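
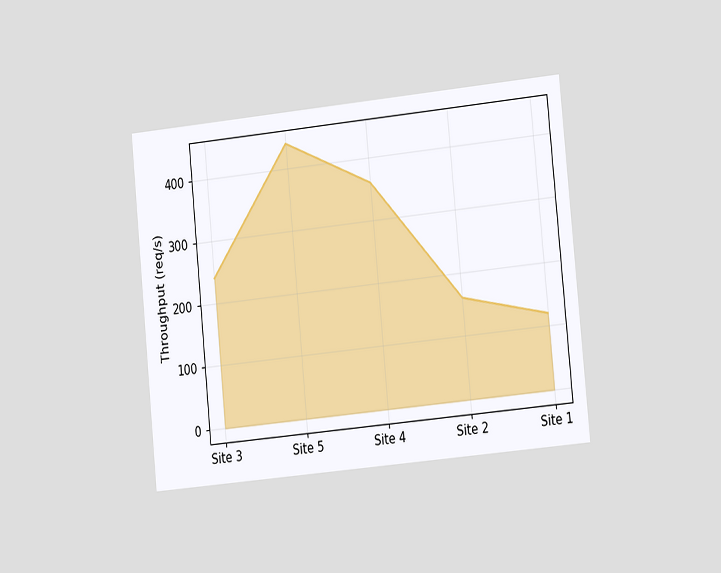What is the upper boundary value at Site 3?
240req/s

The chart is tilted about 6° counter-clockwise and viewed slightly from the right. At Site 3 the upper boundary is at 240req/s.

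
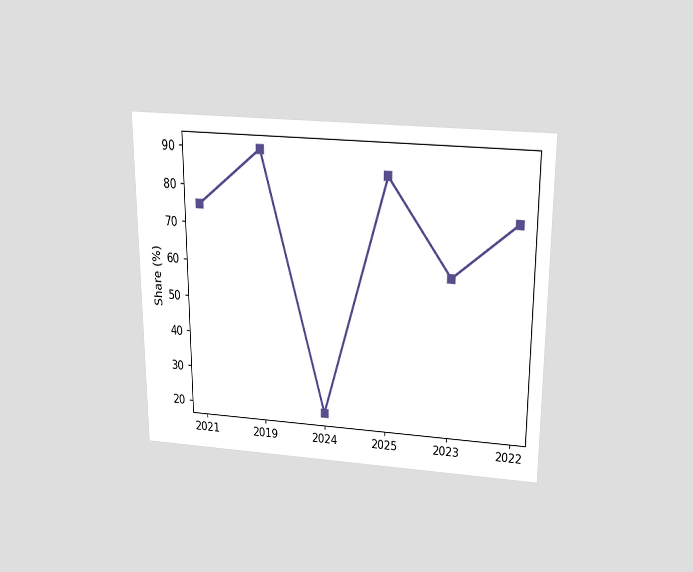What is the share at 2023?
60%

The chart is viewed slightly from above. At 2023, the line is at 60%.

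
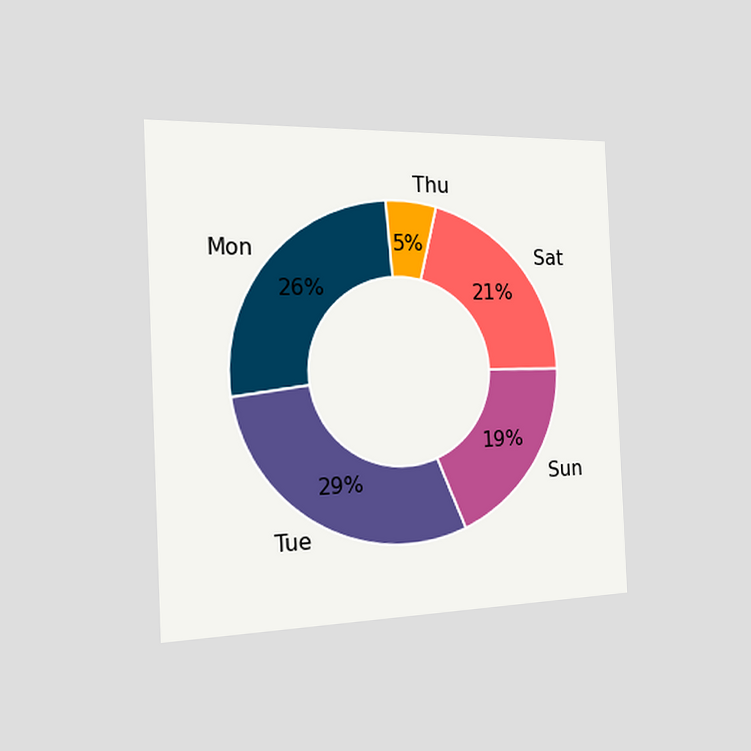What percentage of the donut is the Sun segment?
19%

The chart is tilted about 3° counter-clockwise and viewed slightly from the left. The Sun segment takes up 19% of the ring.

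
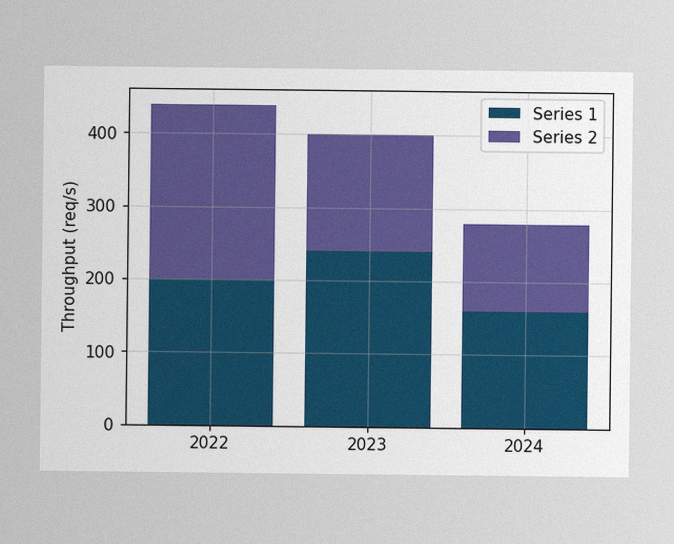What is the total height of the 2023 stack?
The image has some photo noise and uneven lighting. The 2023 stack's top reaches 400req/s on the y-axis.

400req/s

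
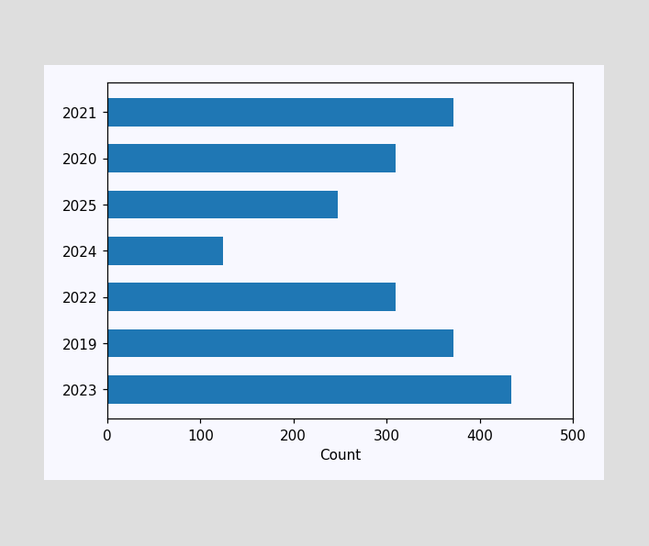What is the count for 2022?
310

Reading along the chart's x-axis, the 2022 bar reaches 310.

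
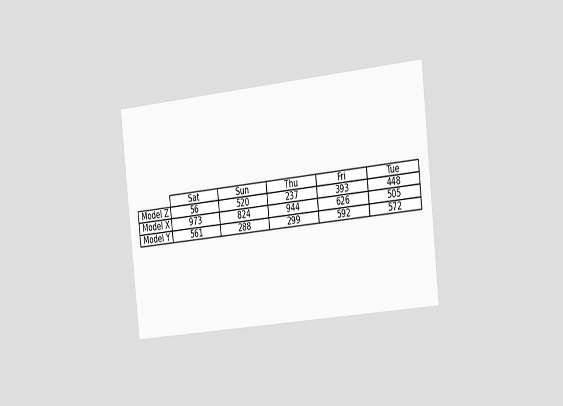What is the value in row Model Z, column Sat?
56

The chart is tilted about 6° counter-clockwise and viewed slightly from the right. The (Model Z, Sat) cell reads 56.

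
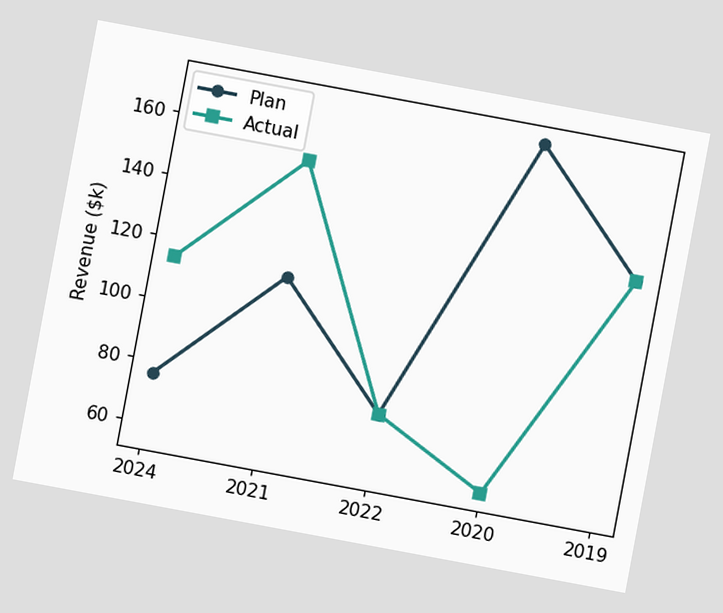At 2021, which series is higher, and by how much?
Actual, by $38k

The chart is tilted about 11° clockwise. At 2021, Actual sits above the other line by $38k.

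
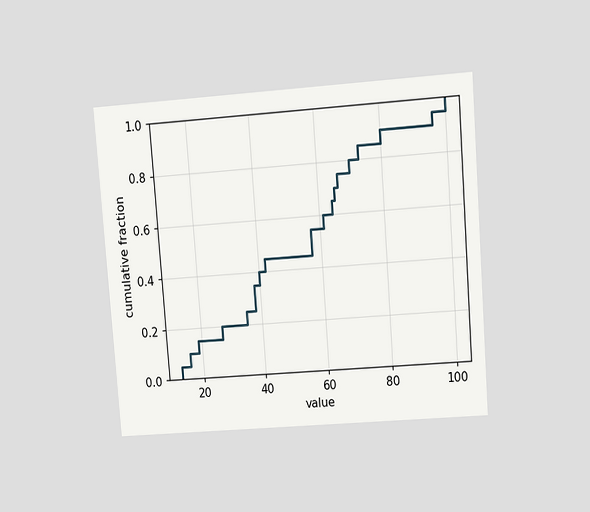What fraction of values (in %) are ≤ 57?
55%

The chart is tilted about 4° counter-clockwise and viewed at a slight angle. At x=57 the ECDF step is at 55%.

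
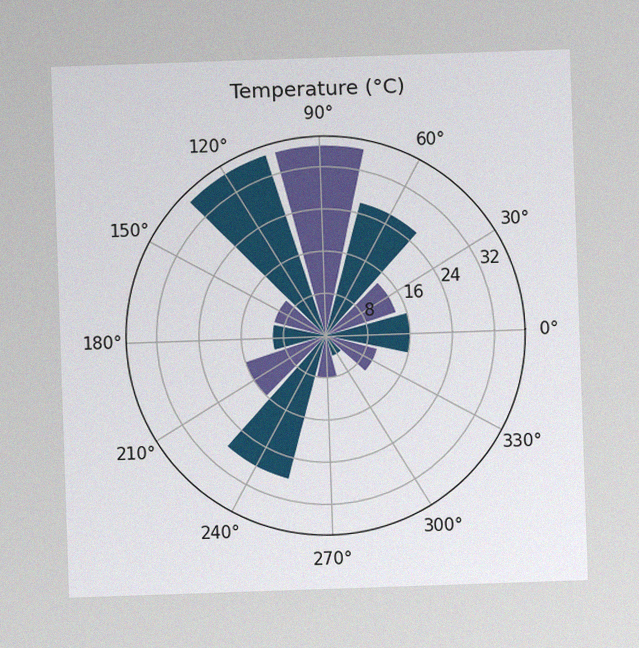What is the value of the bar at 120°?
36°C

The image has some photo noise and uneven lighting. The bar at 120° reaches 36°C on the radial axis.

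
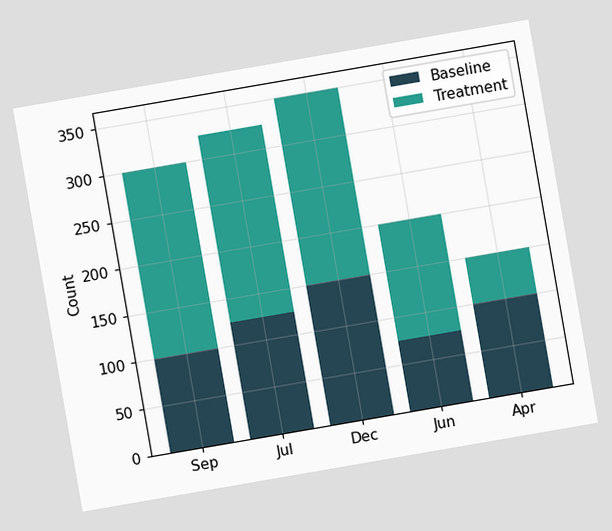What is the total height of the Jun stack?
The chart is tilted about 10° counter-clockwise. The Jun stack's top reaches 200 on the y-axis.

200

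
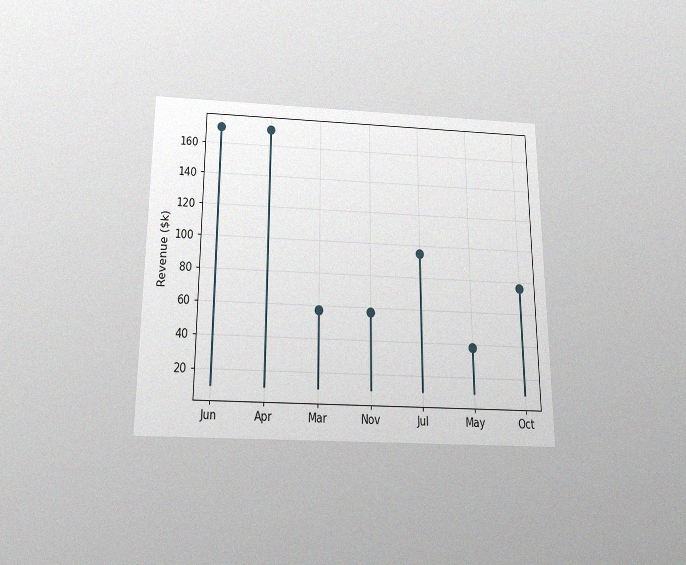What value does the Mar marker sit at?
The chart is viewed slightly from below, with some photo noise. The Mar marker sits at $57k.

$57k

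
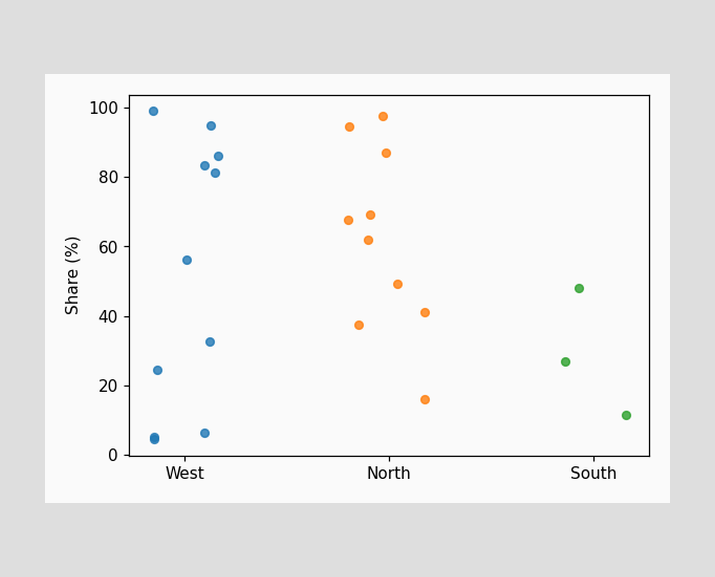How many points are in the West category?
11

Counting the markers in the West column gives 11.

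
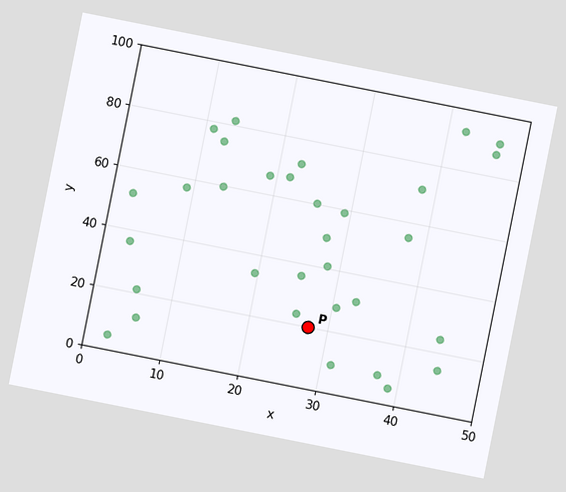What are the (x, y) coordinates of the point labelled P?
The chart is tilted about 11° clockwise. Following the gridlines from P to each axis, P sits at (27.5, 20).

(27.5, 20)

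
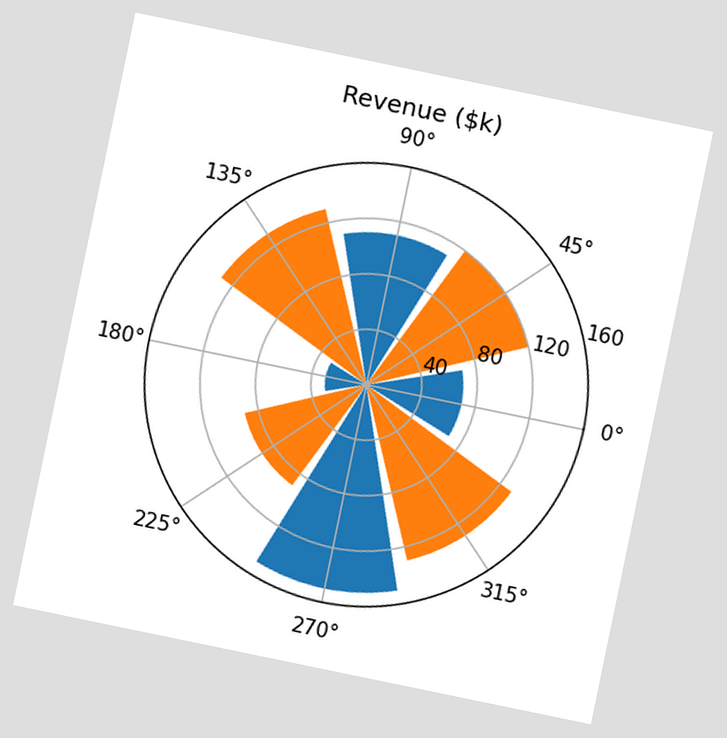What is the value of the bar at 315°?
$130k

The chart is tilted about 12° clockwise. The bar at 315° reaches $130k on the radial axis.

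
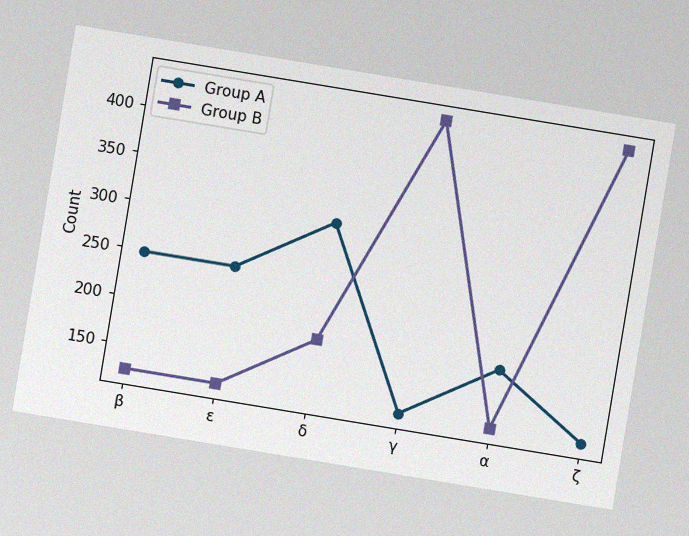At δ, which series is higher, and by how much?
Group A, by 124

The chart is tilted about 9° clockwise, with some photo noise. At δ, Group A sits above the other line by 124.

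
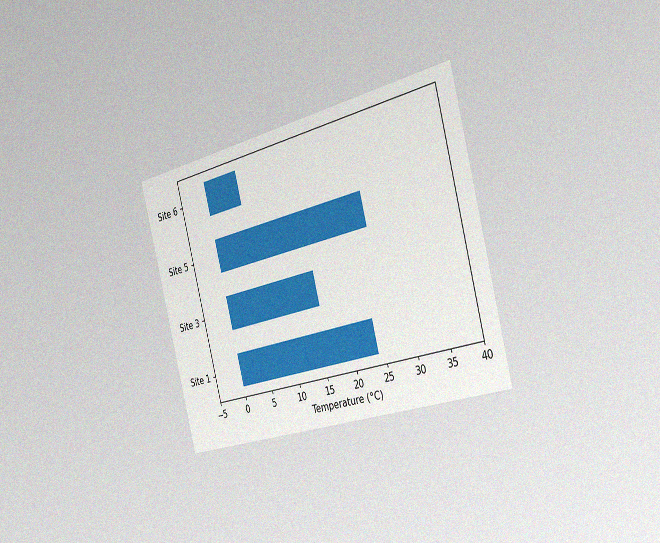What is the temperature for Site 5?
26°C

The chart is tilted about 15° counter-clockwise and viewed slightly from the right, with some photo noise. Reading along the chart's x-axis, the Site 5 bar reaches 26°C.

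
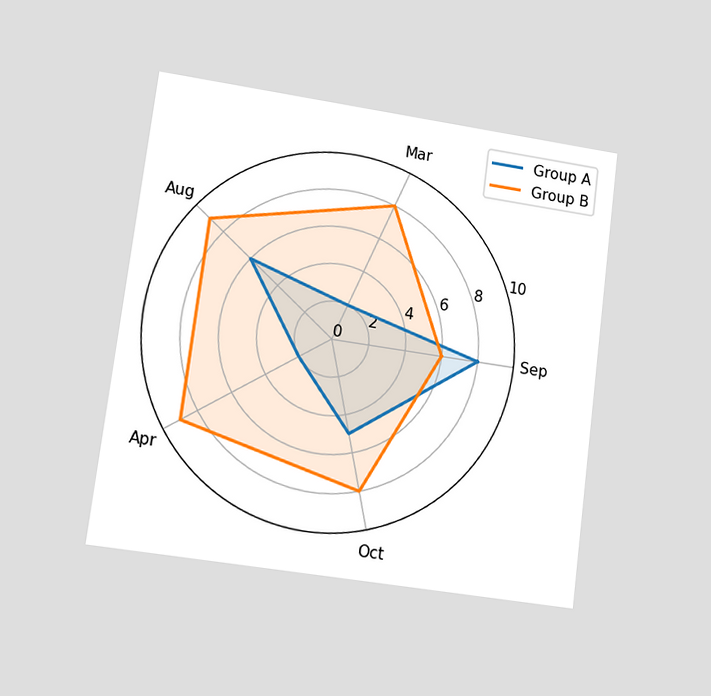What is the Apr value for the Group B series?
The chart is tilted about 7° clockwise and viewed at a slight angle. On the Apr axis, Group B reaches 9.

9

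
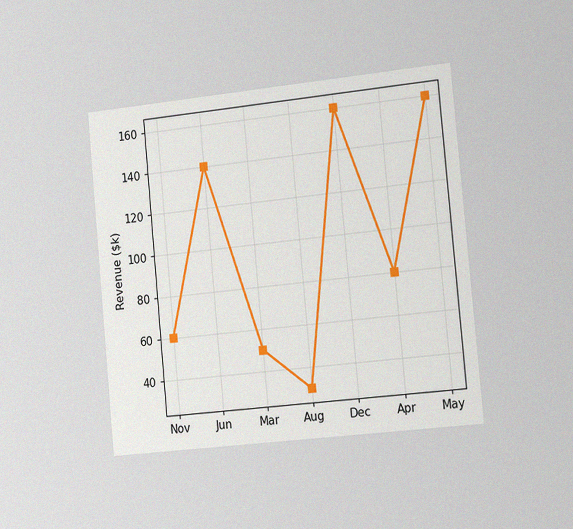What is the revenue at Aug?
$30k

The chart is tilted about 5° counter-clockwise and viewed slightly from the right, with some photo noise. At Aug, the line is at $30k.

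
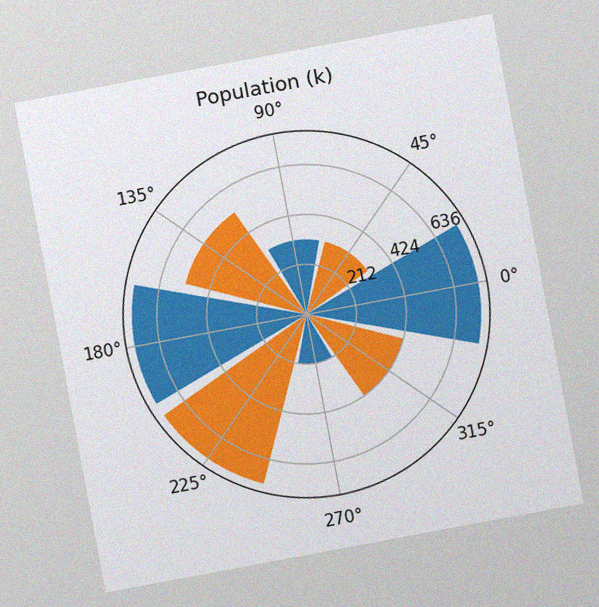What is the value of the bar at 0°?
742k

The chart is tilted about 11° counter-clockwise, with some photo noise. The bar at 0° reaches 742k on the radial axis.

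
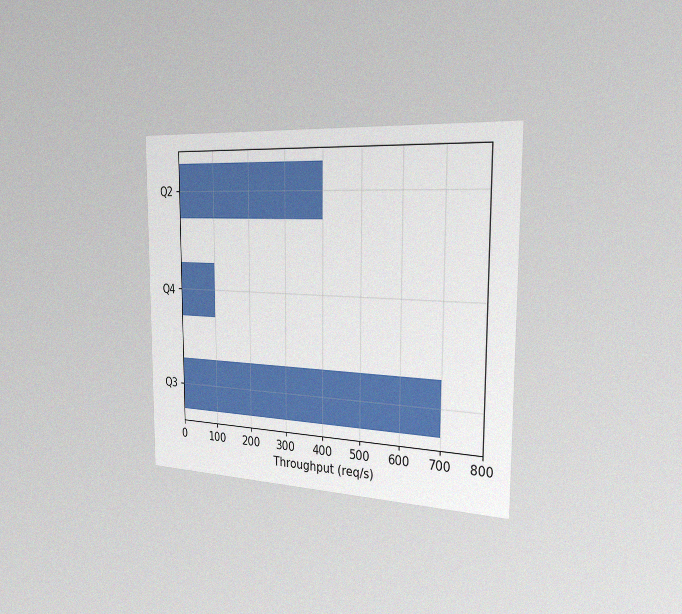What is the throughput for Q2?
400req/s

The chart is viewed slightly from the right, with some photo noise. Reading along the chart's x-axis, the Q2 bar reaches 400req/s.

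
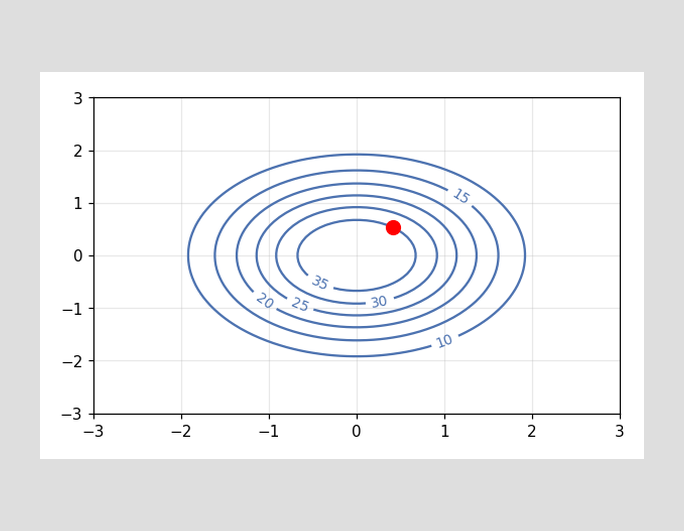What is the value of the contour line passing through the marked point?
35

The marked point sits on the contour labelled 35.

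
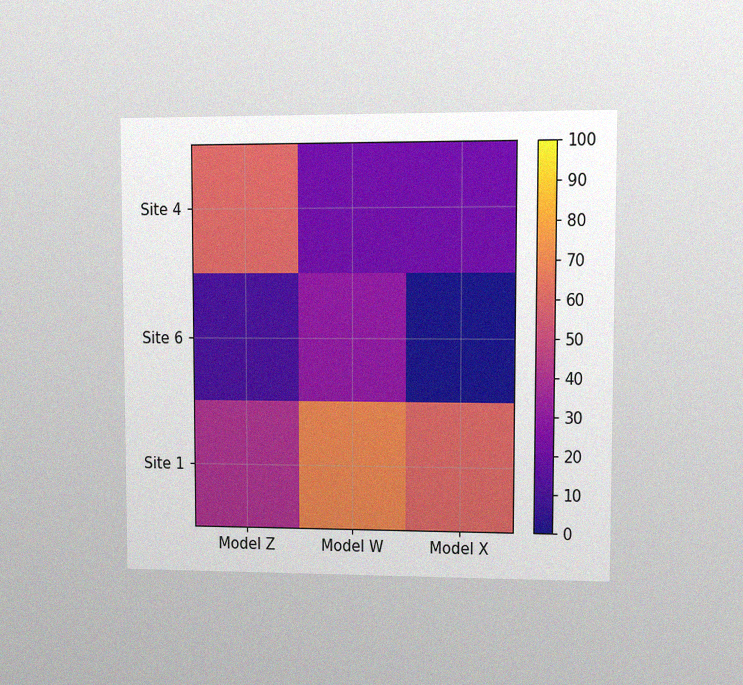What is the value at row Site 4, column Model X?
The chart is viewed at a slight angle, with some photo noise. Matching cell (Site 4, Model X) against the colorbar gives 20.

20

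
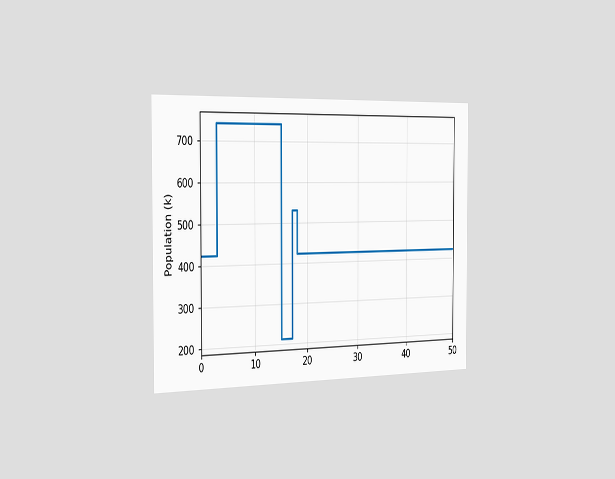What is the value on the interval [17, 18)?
530k

The chart is viewed slightly from the left. On [17, 18) the step sits at 530k.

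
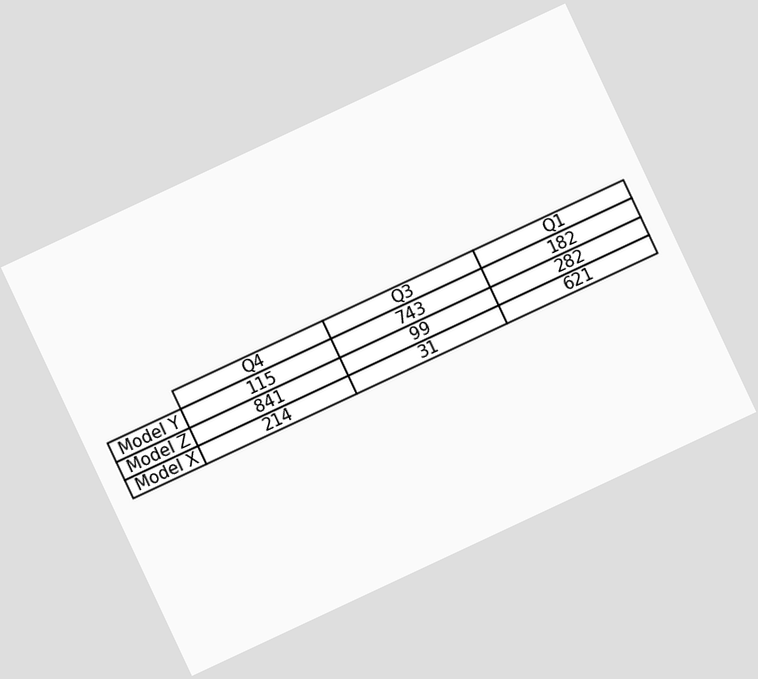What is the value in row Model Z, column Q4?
The chart is tilted about 25° counter-clockwise. The (Model Z, Q4) cell reads 841.

841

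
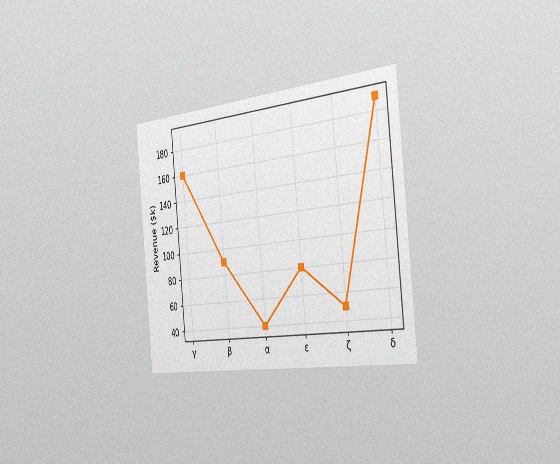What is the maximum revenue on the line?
$190k

The chart is tilted about 6° counter-clockwise and viewed slightly from the right, with some photo noise. The highest point is at δ, and reading across to the y-axis gives $190k.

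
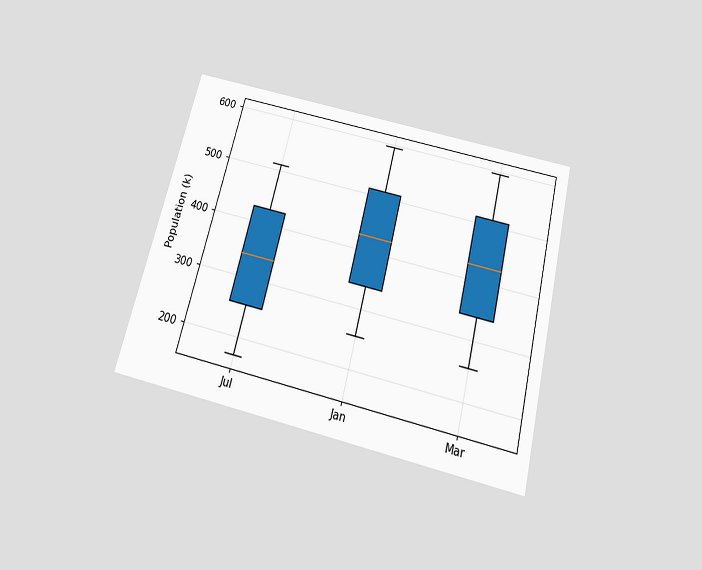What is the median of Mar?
425k

The chart is tilted about 14° clockwise and viewed slightly from below. The median line in the Mar box sits at 425k.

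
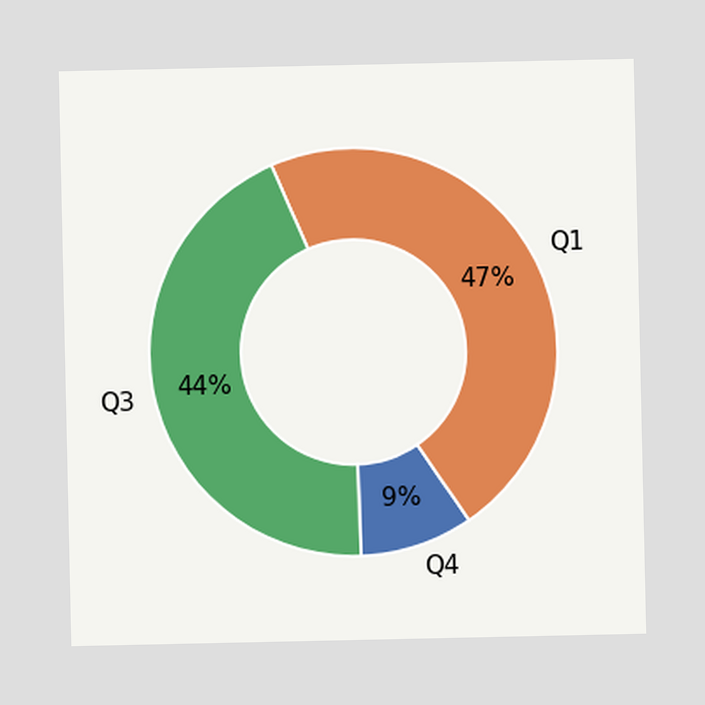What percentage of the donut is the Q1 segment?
47%

The Q1 segment takes up 47% of the ring.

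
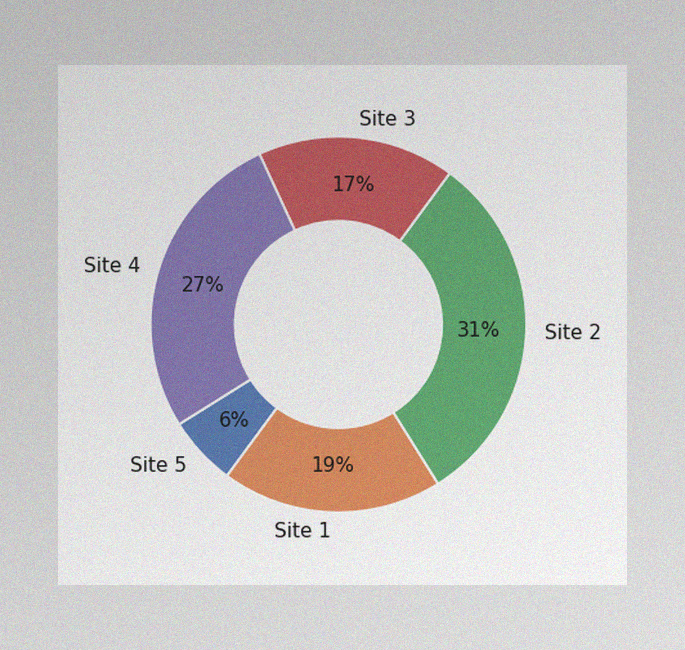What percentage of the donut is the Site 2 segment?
The image has some photo noise and uneven lighting. The Site 2 segment takes up 31% of the ring.

31%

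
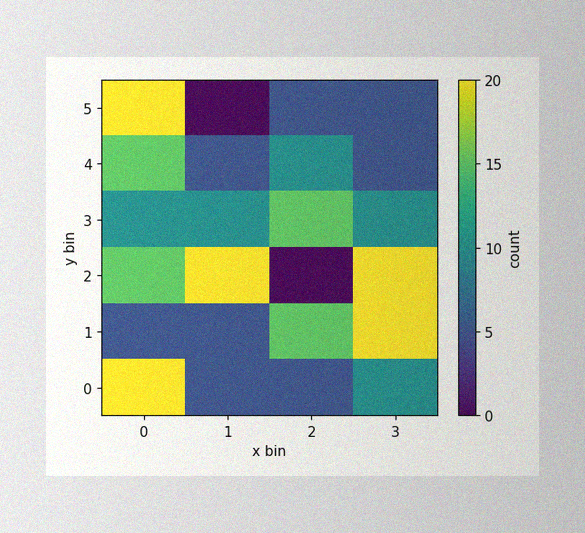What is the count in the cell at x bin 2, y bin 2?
0

The image has some photo noise and uneven lighting. Matching the cell (2, 2) against the colorbar gives 0.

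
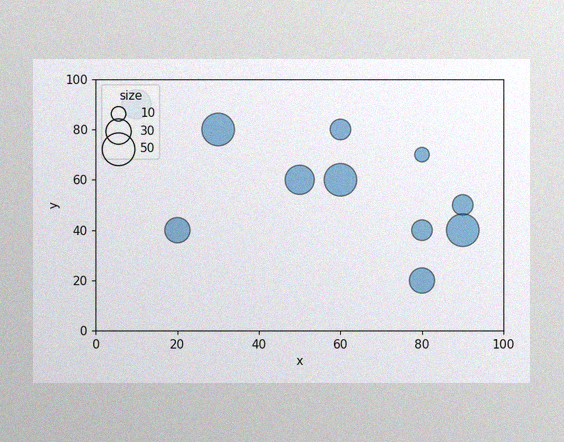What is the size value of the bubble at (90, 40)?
50

The image has some photo noise and uneven lighting. Matching the bubble at (90, 40) against the size legend gives 50.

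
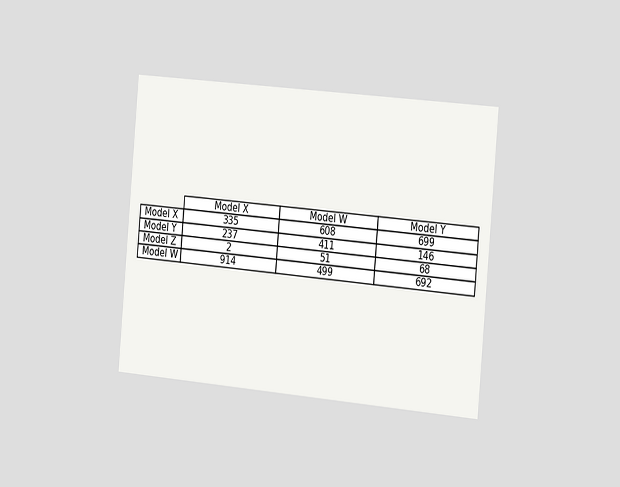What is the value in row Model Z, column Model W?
The chart is tilted about 5° clockwise and viewed slightly from the right. The (Model Z, Model W) cell reads 51.

51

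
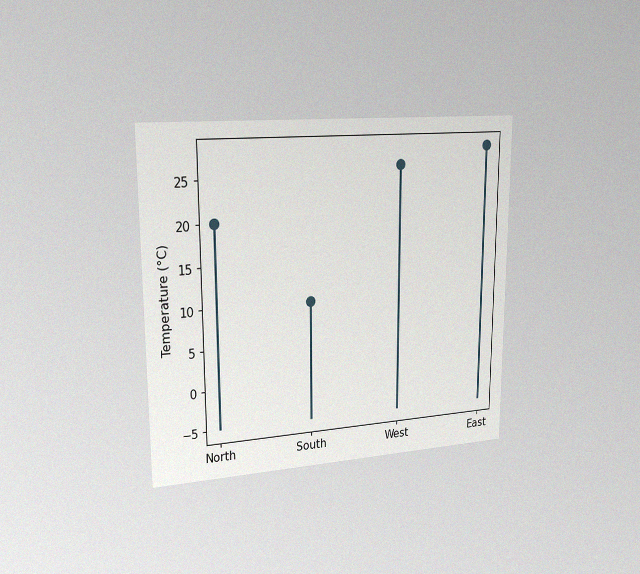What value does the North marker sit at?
The chart is viewed slightly from the left, with some photo noise. The North marker sits at 20°C.

20°C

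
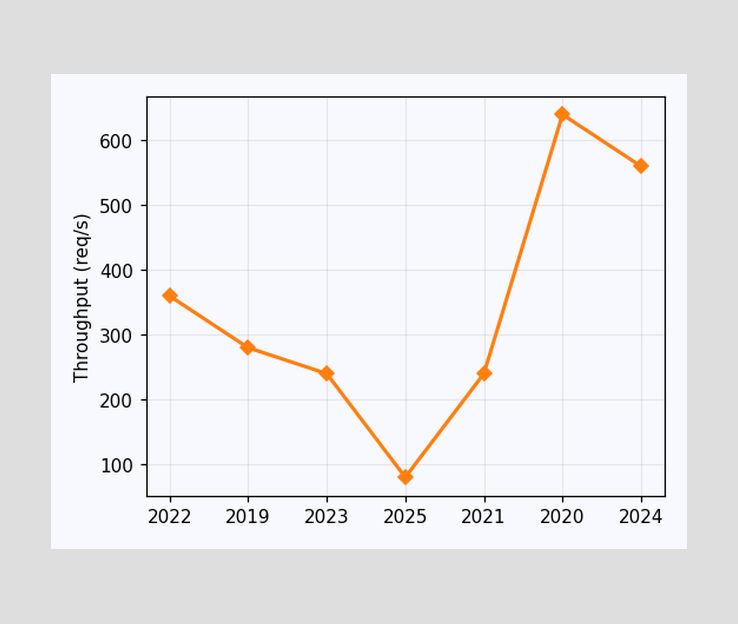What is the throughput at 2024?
At 2024, the line is at 560req/s.

560req/s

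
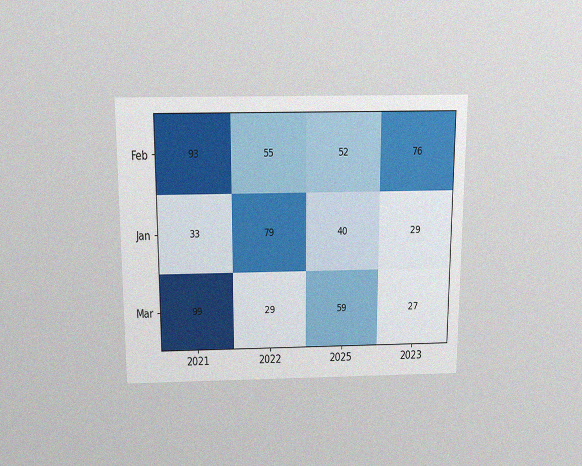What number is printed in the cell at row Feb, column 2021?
The chart is viewed slightly from above, with some photo noise. The (Feb, 2021) cell reads 93.

93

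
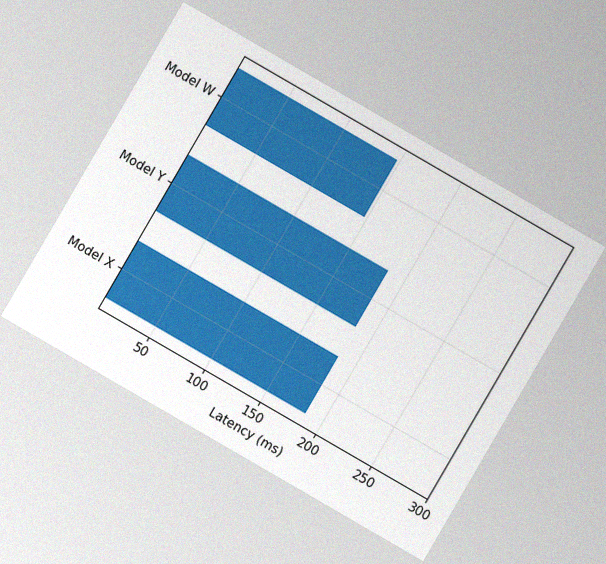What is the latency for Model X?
The chart is tilted about 30° clockwise, with some photo noise. Reading along the chart's x-axis, the Model X bar reaches 185ms.

185ms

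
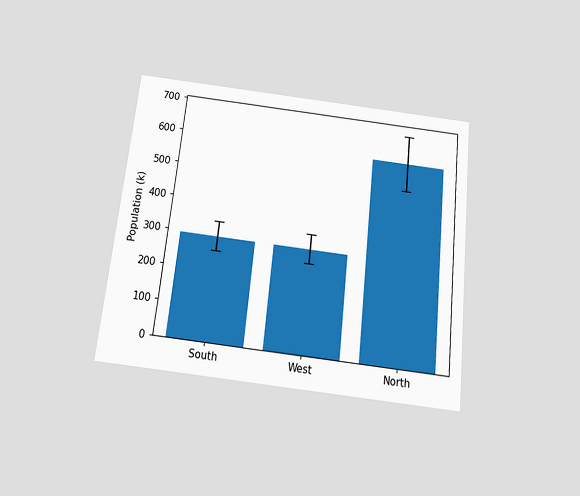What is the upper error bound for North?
672k

The chart is tilted about 6° clockwise and viewed slightly from below. The North bar's upper whisker reaches 672k.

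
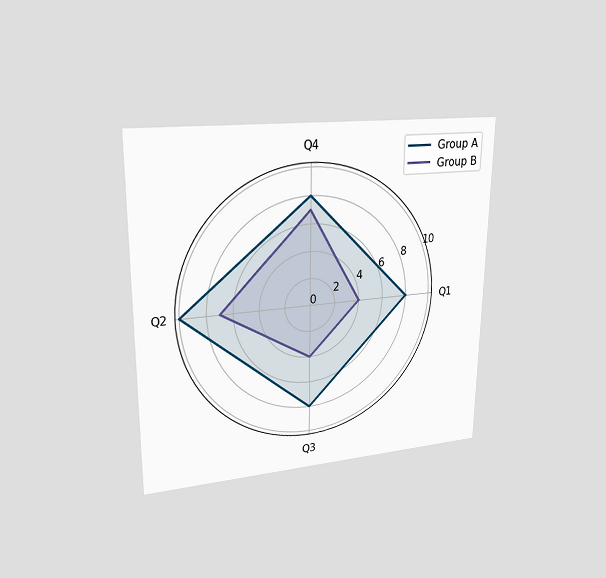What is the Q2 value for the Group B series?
The chart is viewed at a slight angle. On the Q2 axis, Group B reaches 7.

7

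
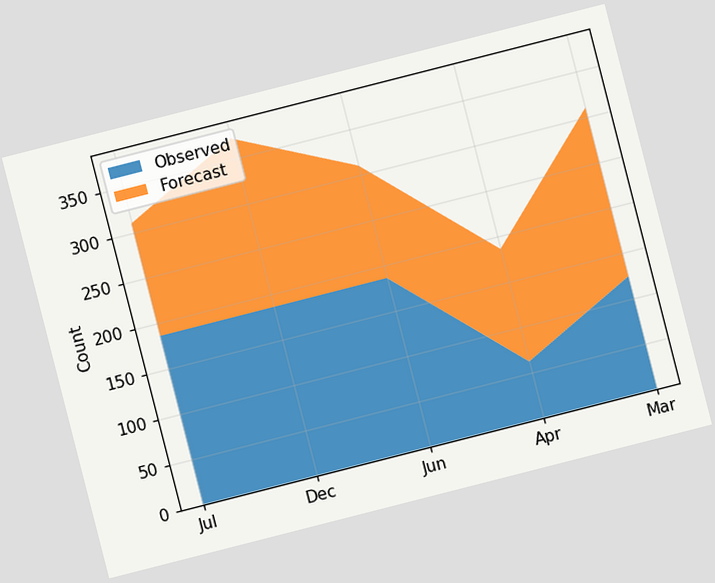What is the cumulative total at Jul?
310

The chart is tilted about 14° counter-clockwise. The stacked total at Jul reaches 310.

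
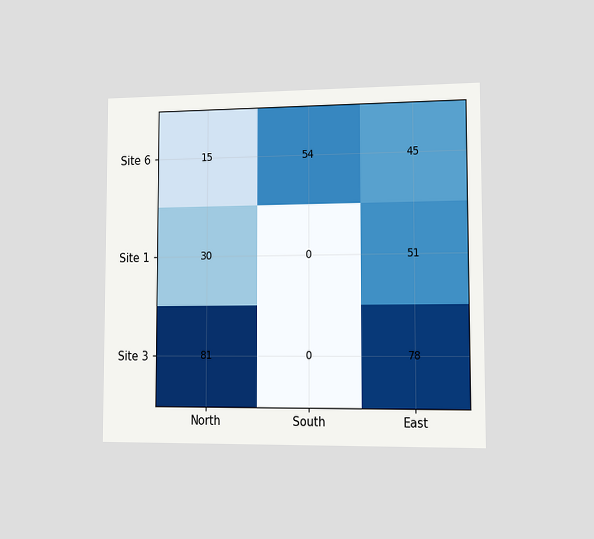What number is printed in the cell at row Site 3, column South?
0

The chart is viewed slightly from the right. The (Site 3, South) cell reads 0.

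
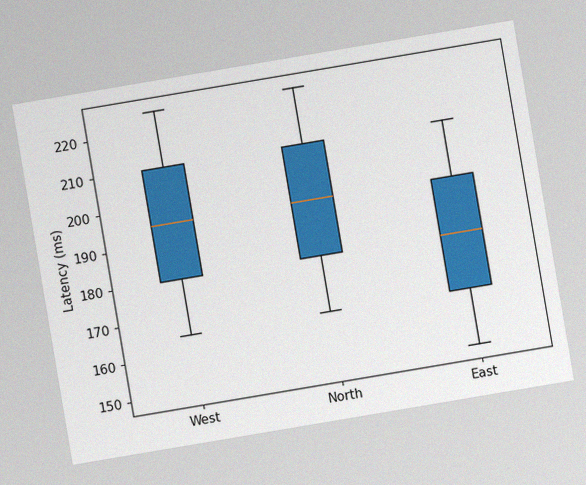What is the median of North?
The chart is tilted about 10° counter-clockwise, with some photo noise. The median line in the North box sits at 195ms.

195ms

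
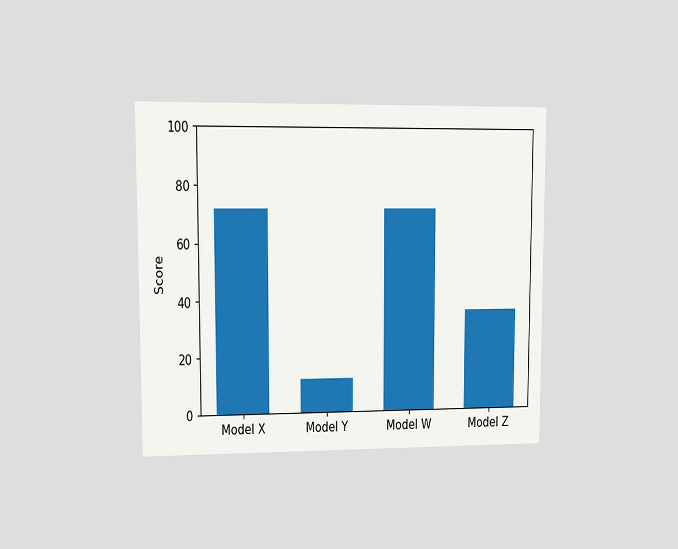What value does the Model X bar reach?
The chart is viewed at a slight angle. Reading along the chart's y-axis, the Model X bar reaches 72.

72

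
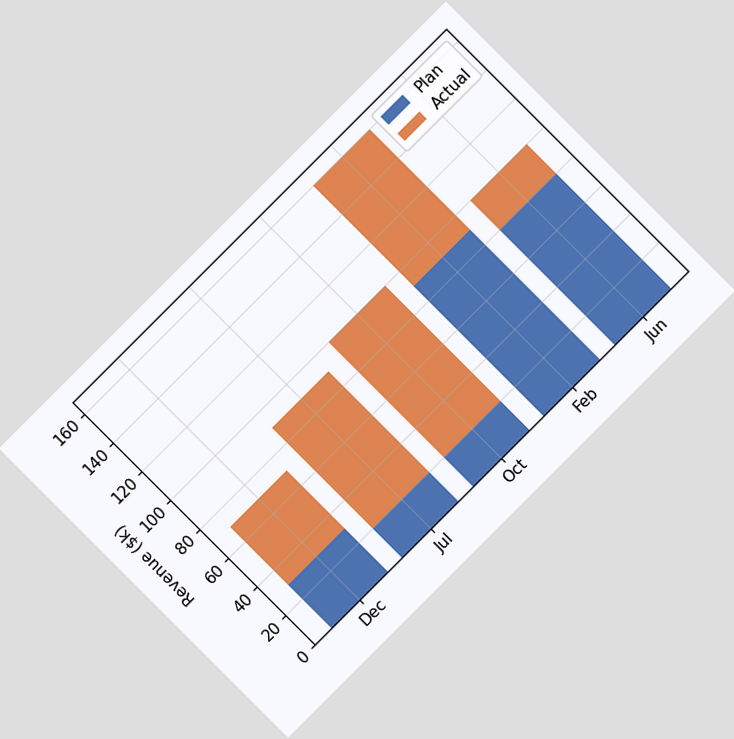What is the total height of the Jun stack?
$100k

The chart is tilted about 45° counter-clockwise. The Jun stack's top reaches $100k on the y-axis.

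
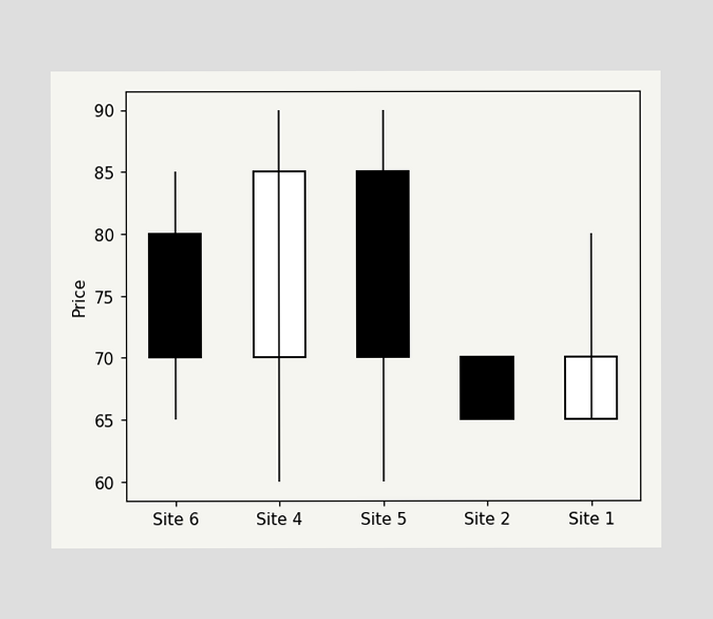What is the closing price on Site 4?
85

The Site 4 candle closes at 85.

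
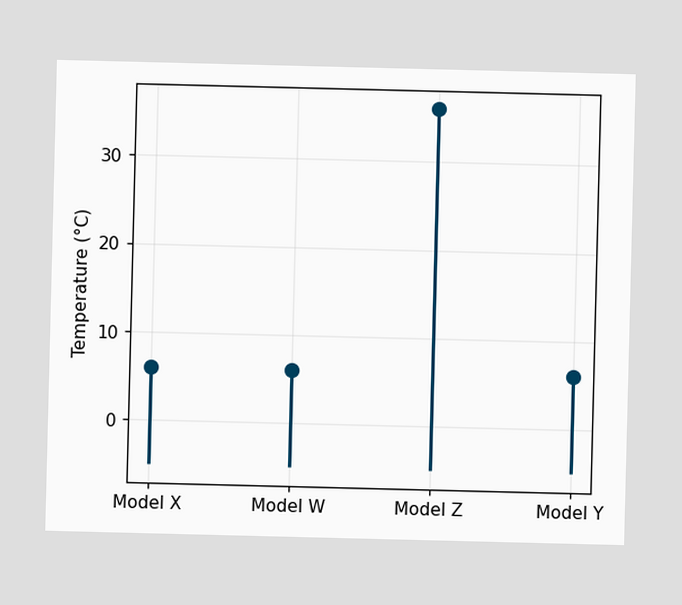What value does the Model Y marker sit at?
The Model Y marker sits at 6°C.

6°C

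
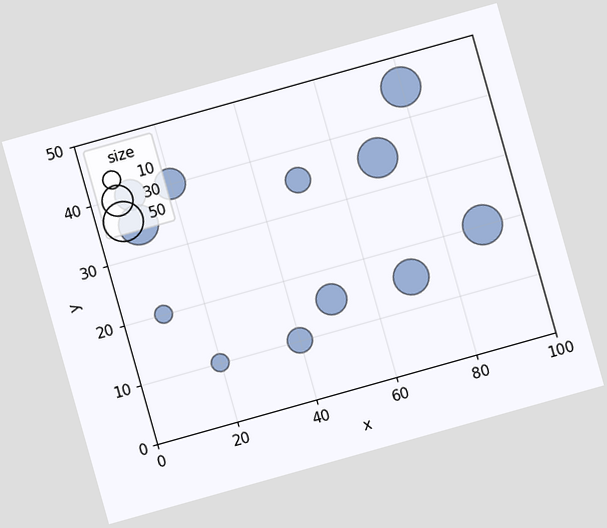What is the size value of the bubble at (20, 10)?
10

The chart is tilted about 16° counter-clockwise. Matching the bubble at (20, 10) against the size legend gives 10.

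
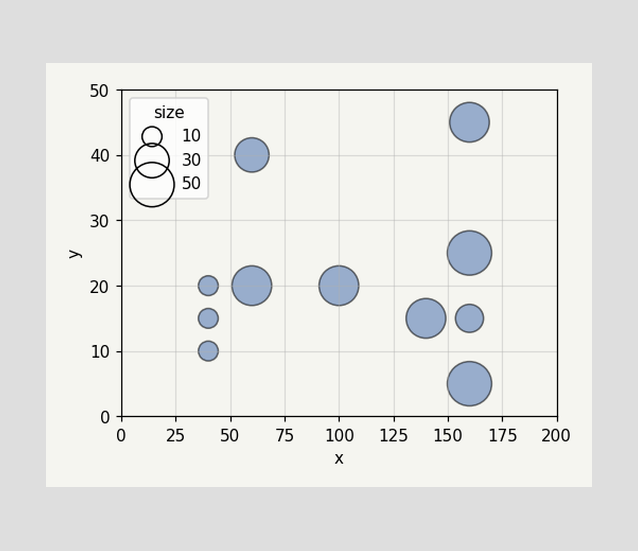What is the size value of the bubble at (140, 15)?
Matching the bubble at (140, 15) against the size legend gives 40.

40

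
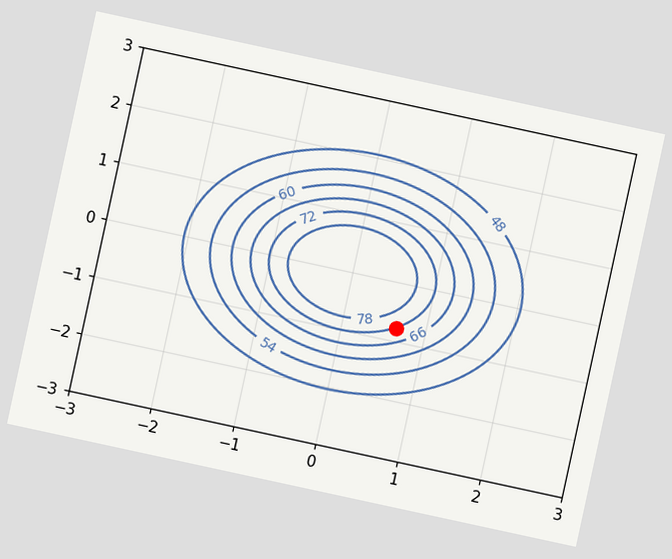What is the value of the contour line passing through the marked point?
The chart is tilted about 12° clockwise. The marked point sits on the contour labelled 72.

72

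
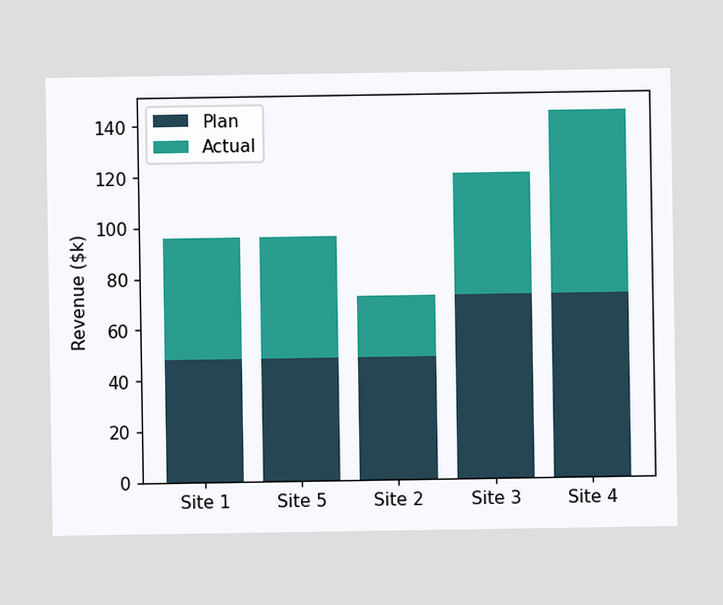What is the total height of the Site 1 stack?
The Site 1 stack's top reaches $96k on the y-axis.

$96k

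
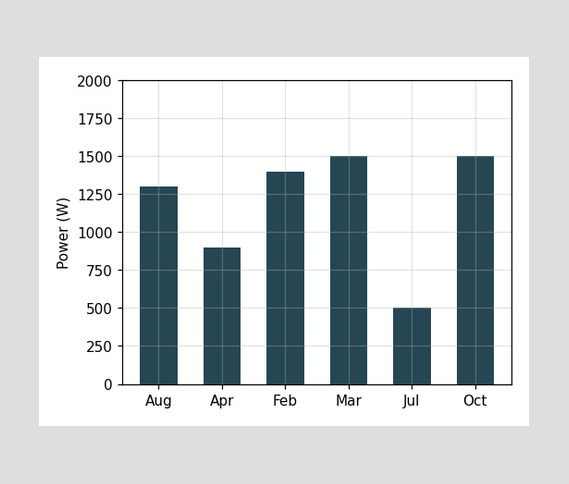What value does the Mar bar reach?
Reading along the chart's y-axis, the Mar bar reaches 1500W.

1500W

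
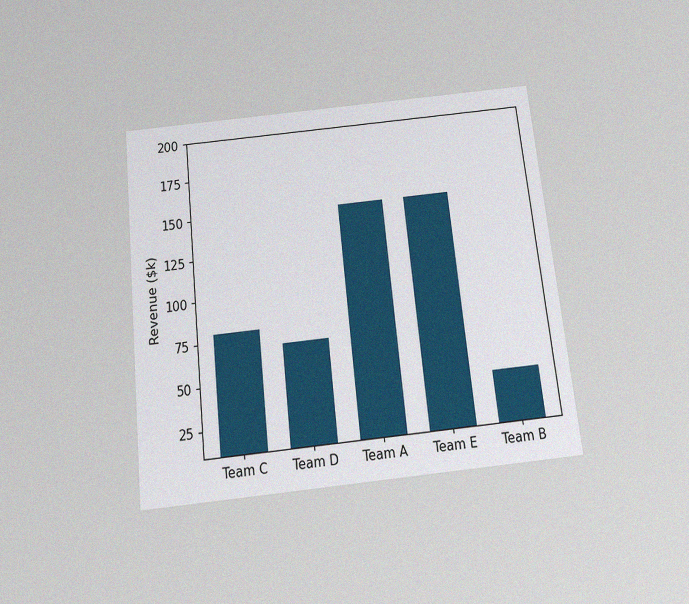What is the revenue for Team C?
The chart is tilted about 6° counter-clockwise and viewed slightly from below, with some photo noise. Reading along the chart's y-axis, the Team C bar reaches $80k.

$80k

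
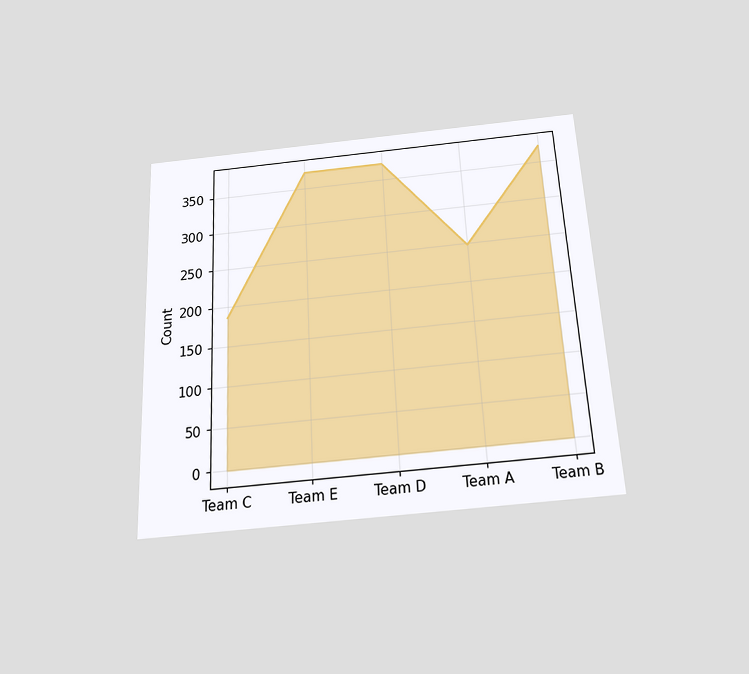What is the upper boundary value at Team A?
The chart is tilted about 3° counter-clockwise and viewed slightly from below. At Team A the upper boundary is at 248.

248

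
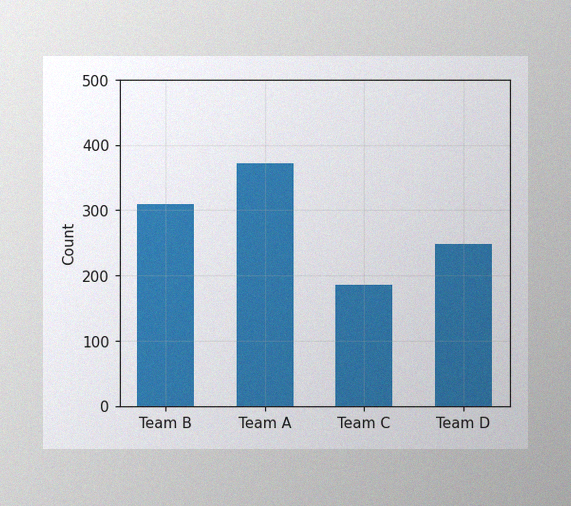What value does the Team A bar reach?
372

The image has some photo noise and uneven lighting. Reading along the chart's y-axis, the Team A bar reaches 372.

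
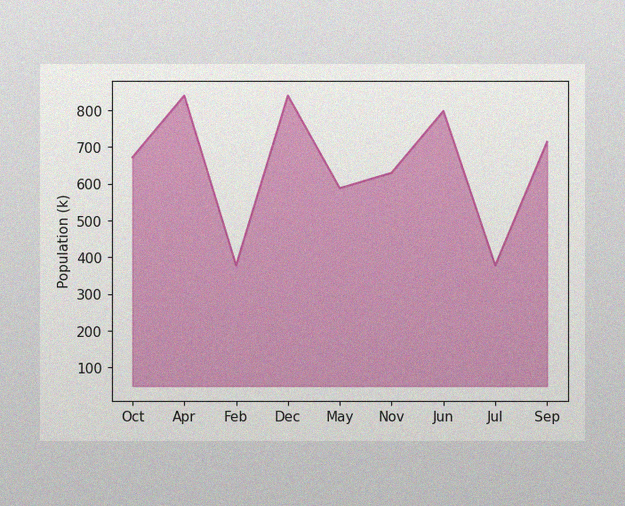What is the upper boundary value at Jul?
The image has some photo noise and uneven lighting. At Jul the upper boundary is at 378k.

378k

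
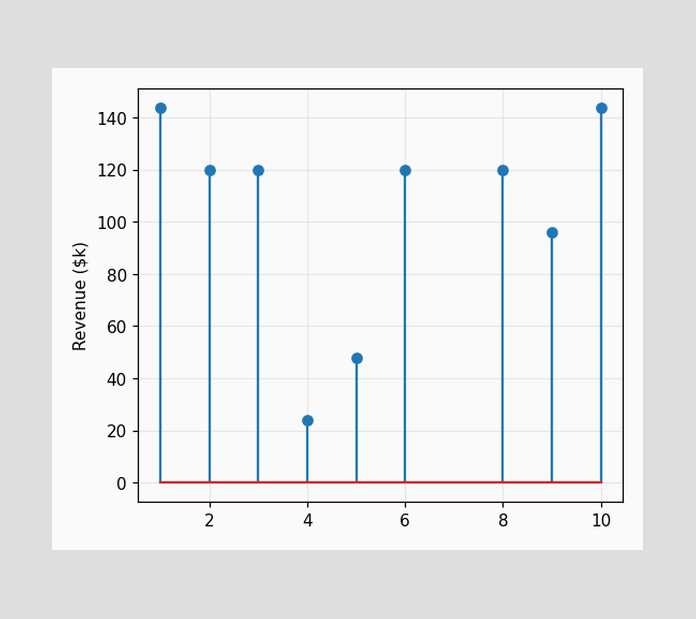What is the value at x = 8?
The stem at x=8 reaches $120k.

$120k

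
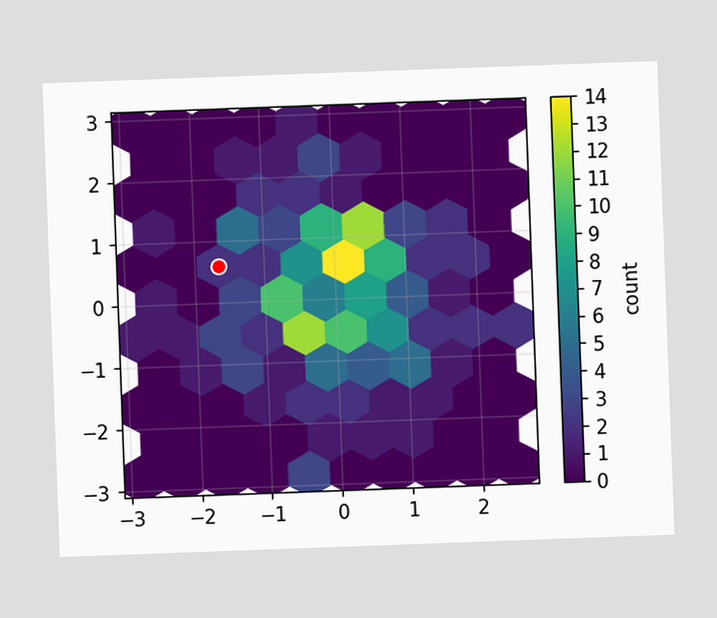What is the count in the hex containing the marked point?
The chart is tilted about 2° counter-clockwise. The marked hex reads 2 on the colorbar.

2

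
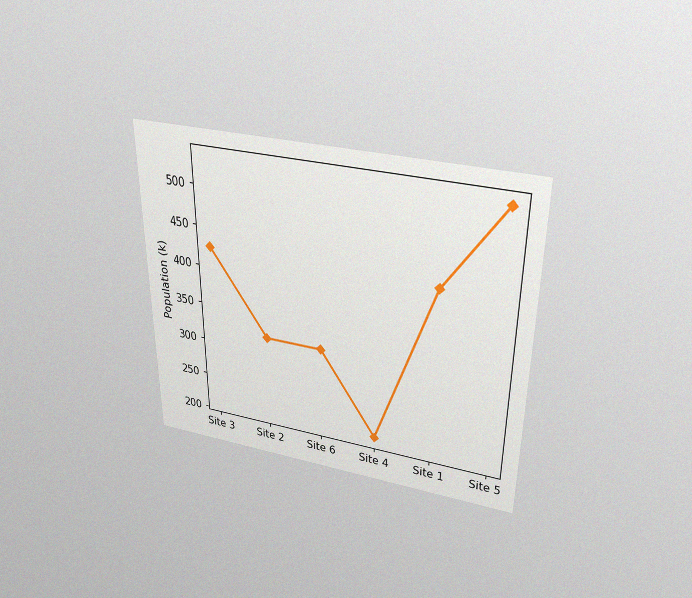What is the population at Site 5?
The chart is viewed slightly from above, with some photo noise. At Site 5, the line is at 530k.

530k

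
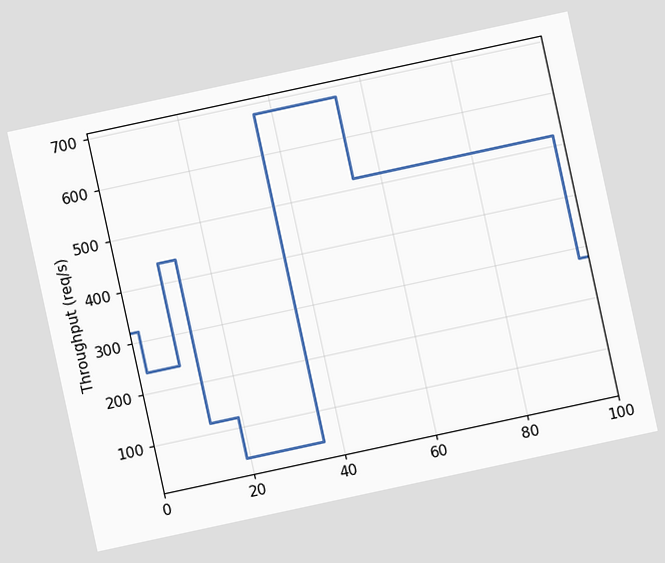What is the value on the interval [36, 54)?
The chart is tilted about 12° counter-clockwise. On [36, 54) the step sits at 680req/s.

680req/s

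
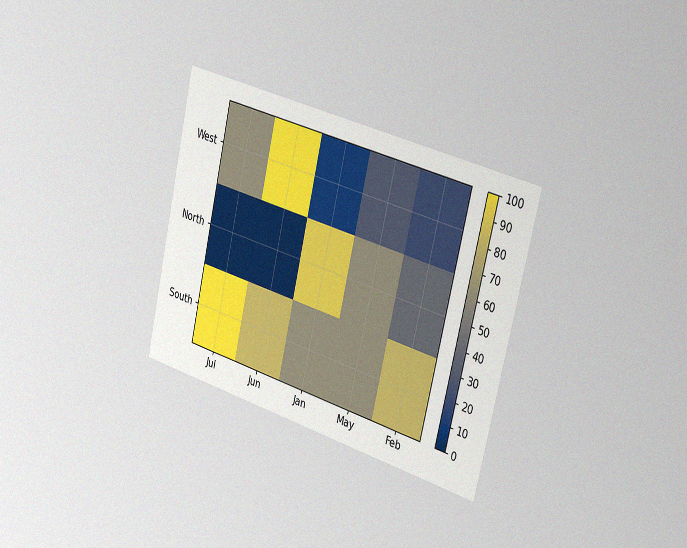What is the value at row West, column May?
The chart is tilted about 14° clockwise and viewed slightly from the right, with some photo noise. Matching cell (West, May) against the colorbar gives 30.

30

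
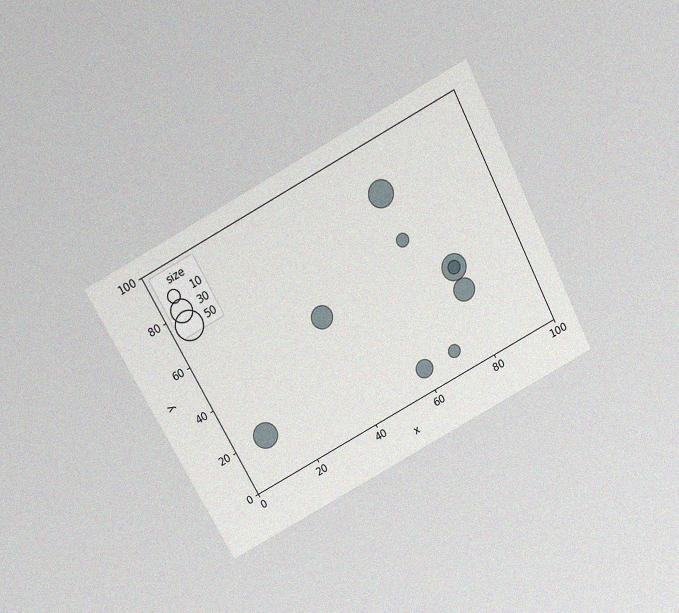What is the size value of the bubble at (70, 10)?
The chart is tilted about 28° counter-clockwise and viewed slightly from above, with some photo noise. Matching the bubble at (70, 10) against the size legend gives 10.

10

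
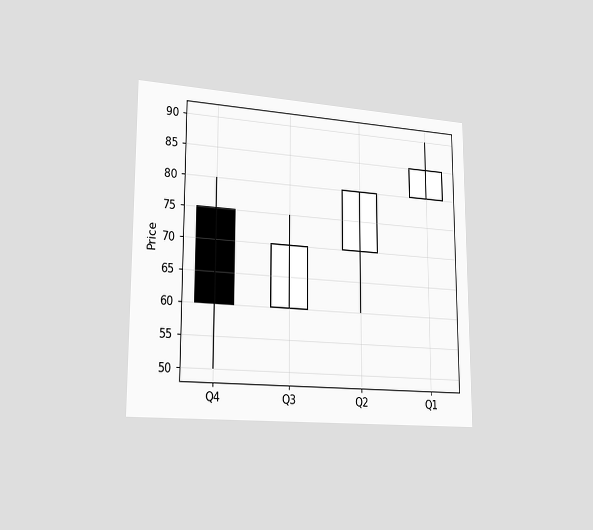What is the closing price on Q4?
60

The chart is viewed slightly from the left. The Q4 candle closes at 60.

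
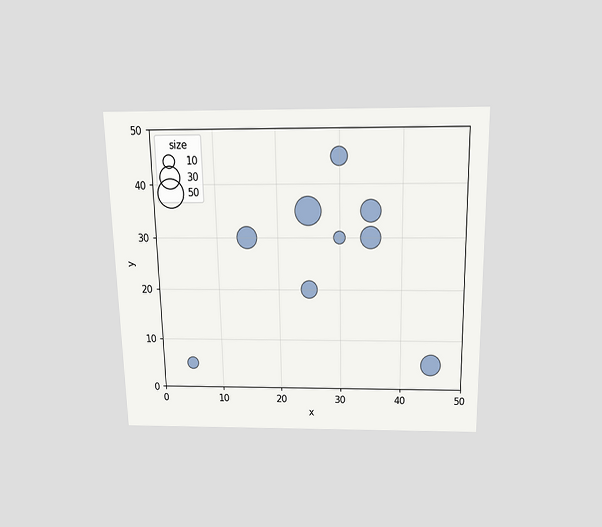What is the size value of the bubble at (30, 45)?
The chart is viewed slightly from above. Matching the bubble at (30, 45) against the size legend gives 20.

20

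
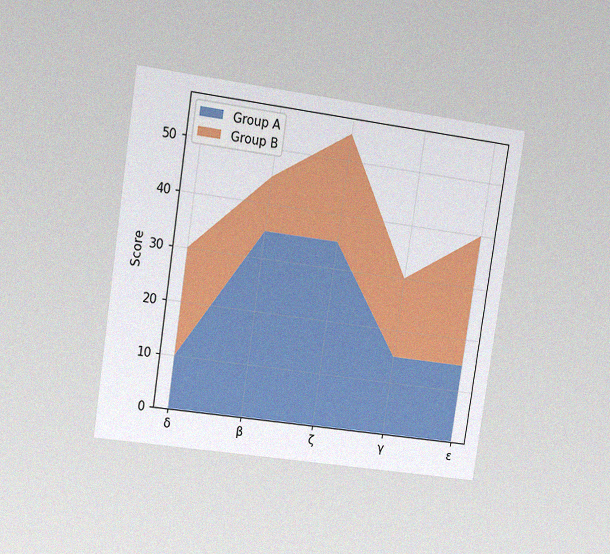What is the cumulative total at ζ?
55

The chart is tilted about 8° clockwise and viewed at a slight angle, with some photo noise. The stacked total at ζ reaches 55.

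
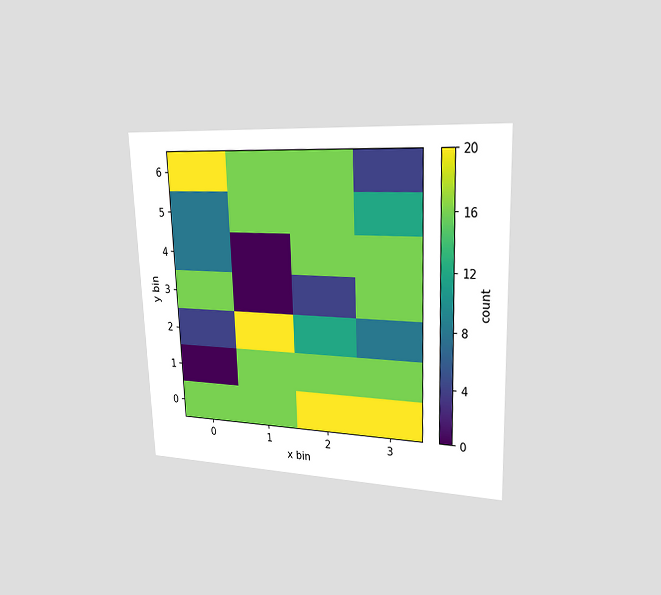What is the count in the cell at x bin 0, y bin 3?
16

The chart is tilted about 2° counter-clockwise and viewed slightly from the right. Matching the cell (0, 3) against the colorbar gives 16.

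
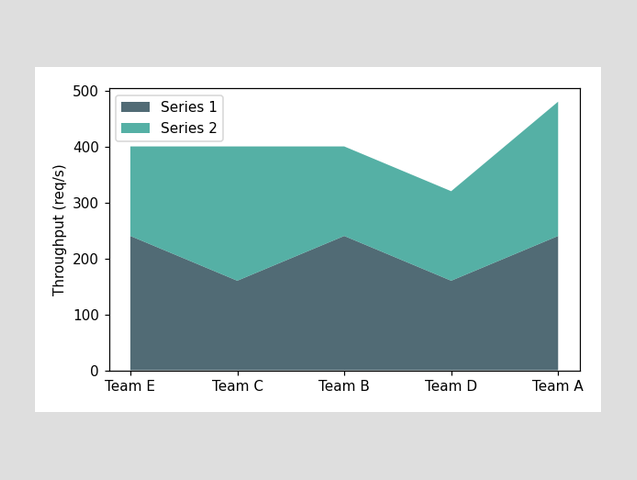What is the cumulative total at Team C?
400req/s

The stacked total at Team C reaches 400req/s.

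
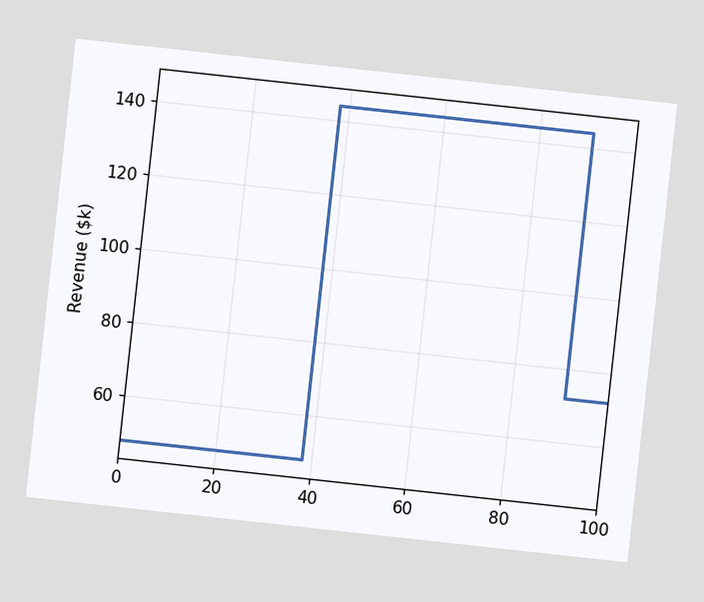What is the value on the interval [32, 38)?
$48k

The chart is tilted about 6° clockwise. On [32, 38) the step sits at $48k.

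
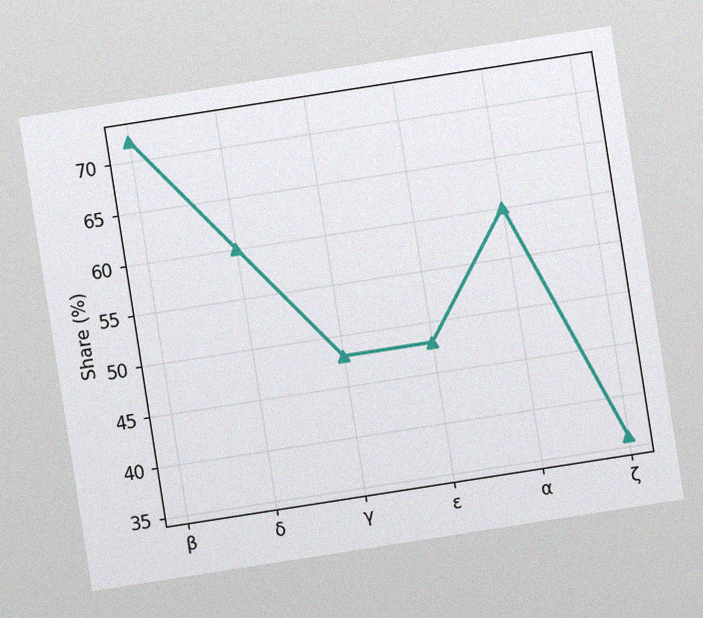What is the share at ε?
The chart is tilted about 9° counter-clockwise, with some photo noise. At ε, the line is at 48%.

48%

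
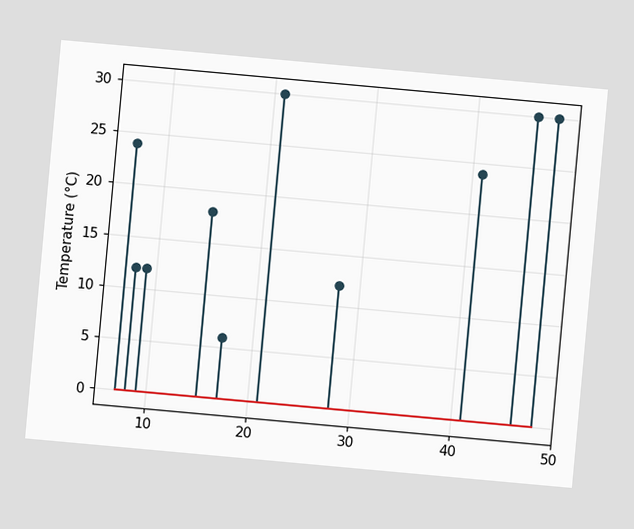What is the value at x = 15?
18°C

The chart is tilted about 5° clockwise. The stem at x=15 reaches 18°C.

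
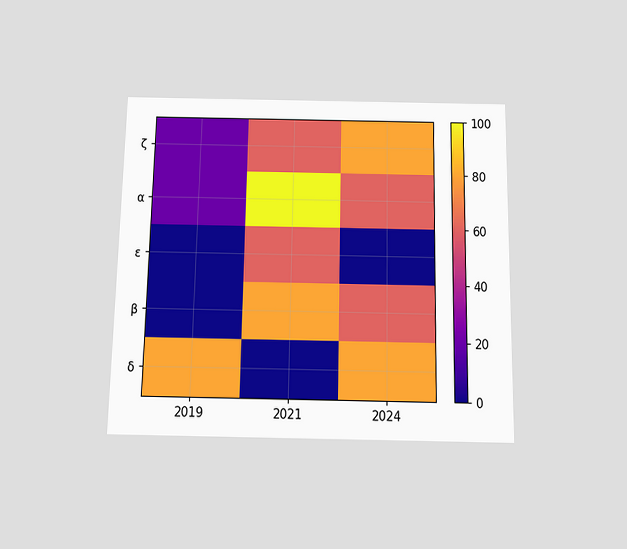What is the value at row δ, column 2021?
0

The chart is viewed slightly from below. Matching cell (δ, 2021) against the colorbar gives 0.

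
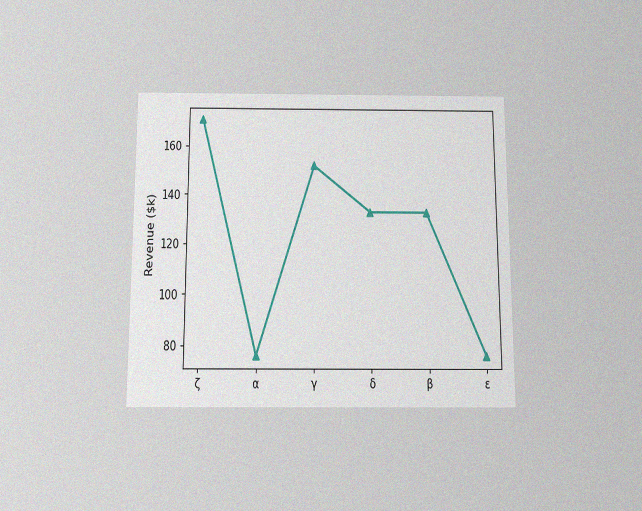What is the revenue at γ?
The chart is viewed slightly from below, with some photo noise. At γ, the line is at $152k.

$152k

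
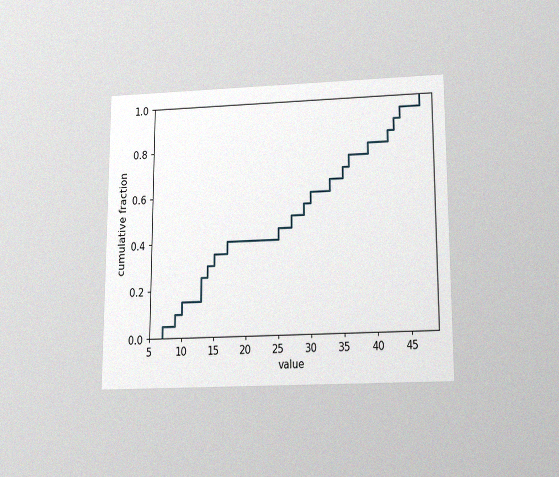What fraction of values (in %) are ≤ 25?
45%

The chart is viewed slightly from below, with some photo noise. At x=25 the ECDF step is at 45%.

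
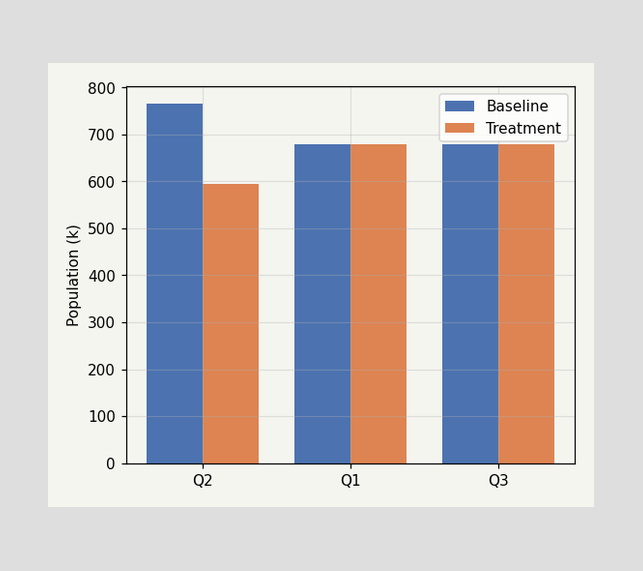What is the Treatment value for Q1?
The Treatment bar at Q1 reaches 680k on the y-axis.

680k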